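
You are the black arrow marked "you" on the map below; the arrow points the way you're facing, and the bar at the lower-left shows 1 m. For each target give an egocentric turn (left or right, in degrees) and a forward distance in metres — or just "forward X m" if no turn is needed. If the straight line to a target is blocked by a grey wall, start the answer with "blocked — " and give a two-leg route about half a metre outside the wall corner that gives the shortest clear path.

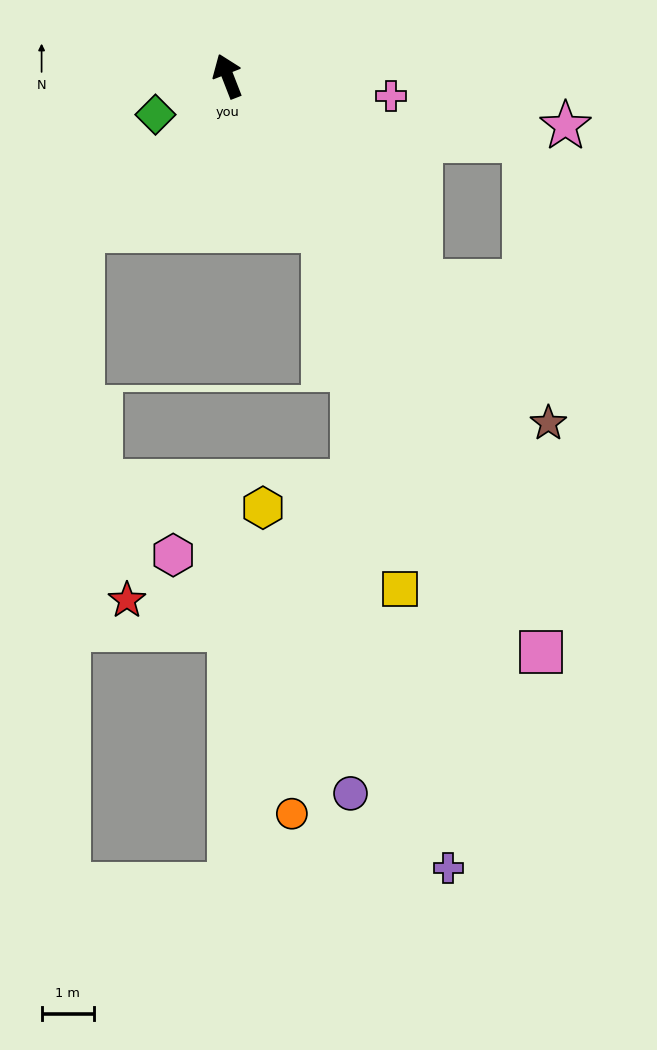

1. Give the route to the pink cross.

turn right 118°, forward 3.2 m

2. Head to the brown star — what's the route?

turn right 159°, forward 9.1 m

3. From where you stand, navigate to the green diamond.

turn left 97°, forward 1.6 m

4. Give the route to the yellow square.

blocked — turn right 169°, forward 3.5 m, then turn right 20°, forward 7.0 m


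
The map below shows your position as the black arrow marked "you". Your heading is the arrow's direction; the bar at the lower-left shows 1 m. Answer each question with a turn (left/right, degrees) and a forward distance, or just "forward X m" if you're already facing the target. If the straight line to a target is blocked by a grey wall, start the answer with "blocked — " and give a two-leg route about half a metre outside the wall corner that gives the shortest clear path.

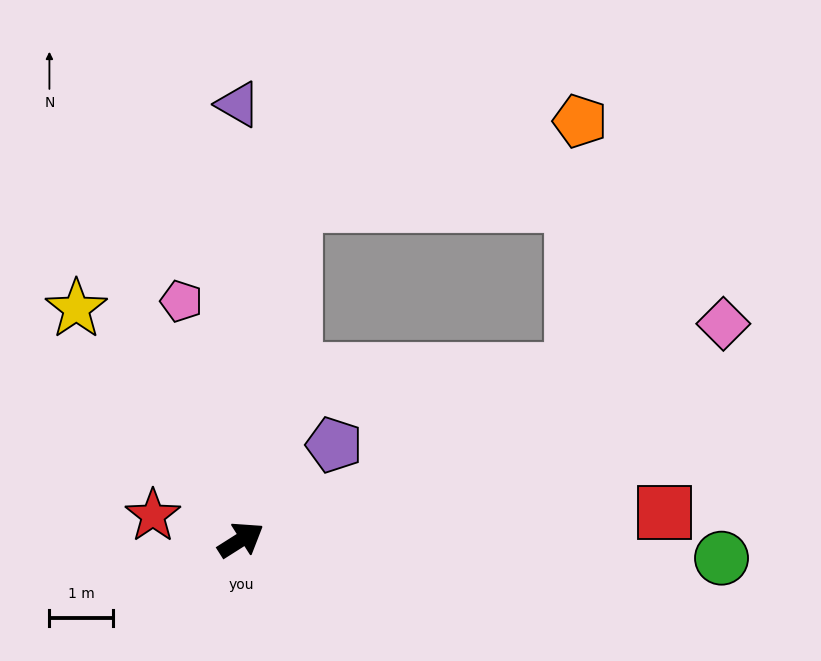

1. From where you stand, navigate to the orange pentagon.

blocked — turn right 5°, forward 5.8 m, then turn left 61°, forward 3.9 m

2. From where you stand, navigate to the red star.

turn left 132°, forward 1.4 m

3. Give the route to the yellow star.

turn left 93°, forward 4.4 m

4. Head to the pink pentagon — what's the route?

turn left 72°, forward 3.8 m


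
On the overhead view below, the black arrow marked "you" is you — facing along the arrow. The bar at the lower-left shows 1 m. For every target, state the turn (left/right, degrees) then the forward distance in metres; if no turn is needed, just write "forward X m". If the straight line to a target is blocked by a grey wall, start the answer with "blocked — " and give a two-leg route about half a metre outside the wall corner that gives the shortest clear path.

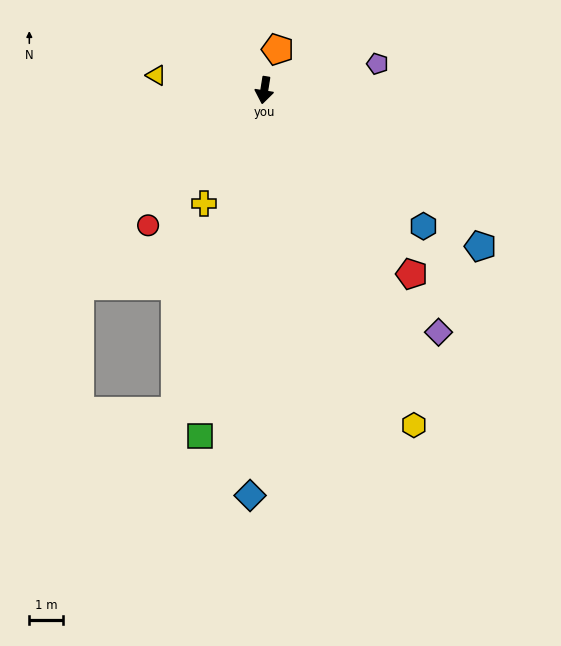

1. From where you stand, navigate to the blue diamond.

turn left 7°, forward 12.1 m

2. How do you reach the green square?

forward 10.5 m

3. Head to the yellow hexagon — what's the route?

turn left 33°, forward 11.0 m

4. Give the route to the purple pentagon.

turn left 112°, forward 3.5 m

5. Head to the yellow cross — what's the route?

turn right 19°, forward 3.8 m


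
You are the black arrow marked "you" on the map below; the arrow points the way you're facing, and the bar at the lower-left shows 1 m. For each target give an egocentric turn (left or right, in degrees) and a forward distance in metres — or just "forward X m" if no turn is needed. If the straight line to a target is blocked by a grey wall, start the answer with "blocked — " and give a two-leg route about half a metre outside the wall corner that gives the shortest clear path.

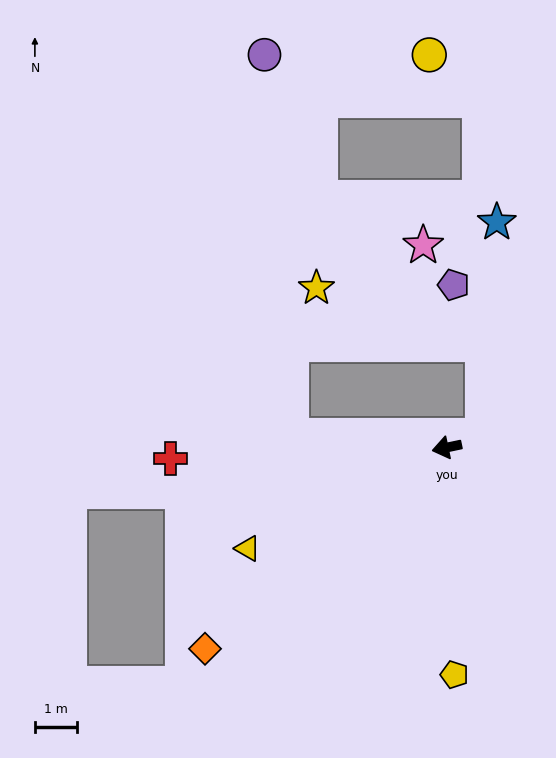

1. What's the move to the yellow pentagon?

turn left 80°, forward 5.5 m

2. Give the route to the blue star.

blocked — turn right 174°, forward 0.9 m, then turn left 68°, forward 5.1 m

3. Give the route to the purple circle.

blocked — turn right 16°, forward 3.7 m, then turn right 82°, forward 9.2 m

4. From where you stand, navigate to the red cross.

turn right 10°, forward 6.6 m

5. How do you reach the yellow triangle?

turn left 15°, forward 5.4 m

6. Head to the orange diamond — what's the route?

turn left 28°, forward 7.6 m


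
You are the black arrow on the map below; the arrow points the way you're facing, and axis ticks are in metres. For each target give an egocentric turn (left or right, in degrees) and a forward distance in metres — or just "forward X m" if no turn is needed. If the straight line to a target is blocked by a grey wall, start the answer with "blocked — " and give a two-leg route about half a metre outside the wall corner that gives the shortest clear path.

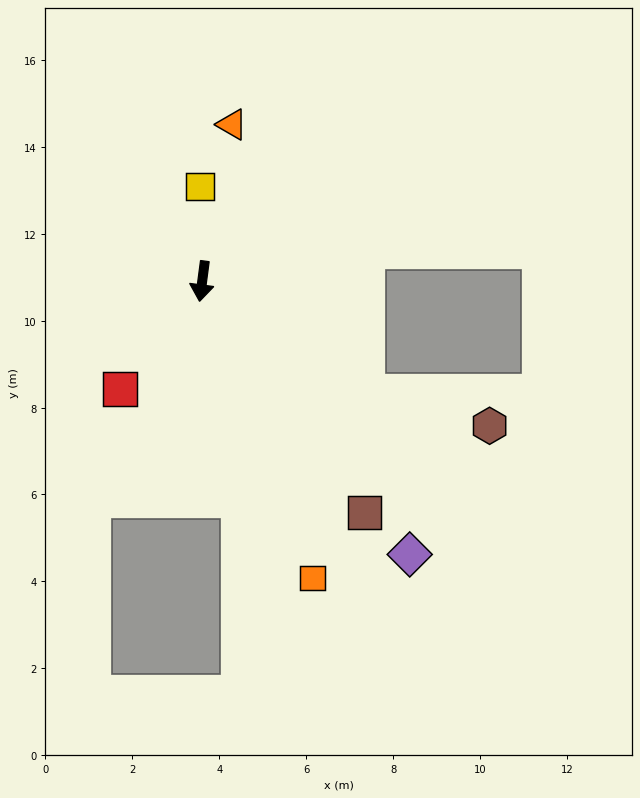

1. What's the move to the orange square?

turn left 28°, forward 7.3 m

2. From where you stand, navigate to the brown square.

turn left 43°, forward 6.5 m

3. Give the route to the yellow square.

turn right 171°, forward 2.2 m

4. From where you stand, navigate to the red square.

turn right 30°, forward 3.1 m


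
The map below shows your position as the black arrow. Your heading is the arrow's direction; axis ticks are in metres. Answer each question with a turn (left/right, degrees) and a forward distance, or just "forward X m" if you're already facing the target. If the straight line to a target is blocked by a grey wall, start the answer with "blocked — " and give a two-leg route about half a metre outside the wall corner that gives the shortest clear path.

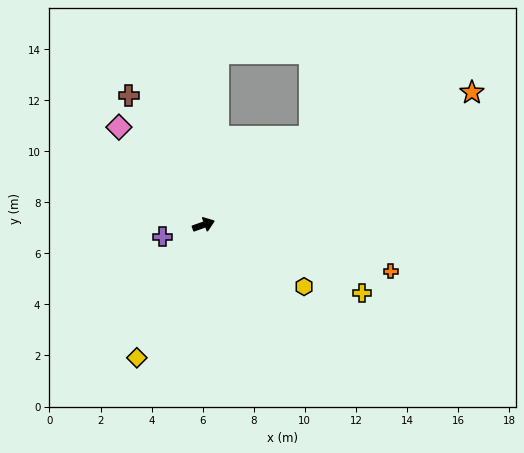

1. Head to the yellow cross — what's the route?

turn right 43°, forward 6.8 m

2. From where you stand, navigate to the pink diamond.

turn left 111°, forward 5.1 m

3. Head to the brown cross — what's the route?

turn left 100°, forward 5.9 m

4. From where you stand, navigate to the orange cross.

turn right 34°, forward 7.6 m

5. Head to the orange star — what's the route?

turn left 7°, forward 11.7 m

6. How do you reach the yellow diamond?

turn right 136°, forward 5.8 m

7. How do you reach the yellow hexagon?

turn right 51°, forward 4.6 m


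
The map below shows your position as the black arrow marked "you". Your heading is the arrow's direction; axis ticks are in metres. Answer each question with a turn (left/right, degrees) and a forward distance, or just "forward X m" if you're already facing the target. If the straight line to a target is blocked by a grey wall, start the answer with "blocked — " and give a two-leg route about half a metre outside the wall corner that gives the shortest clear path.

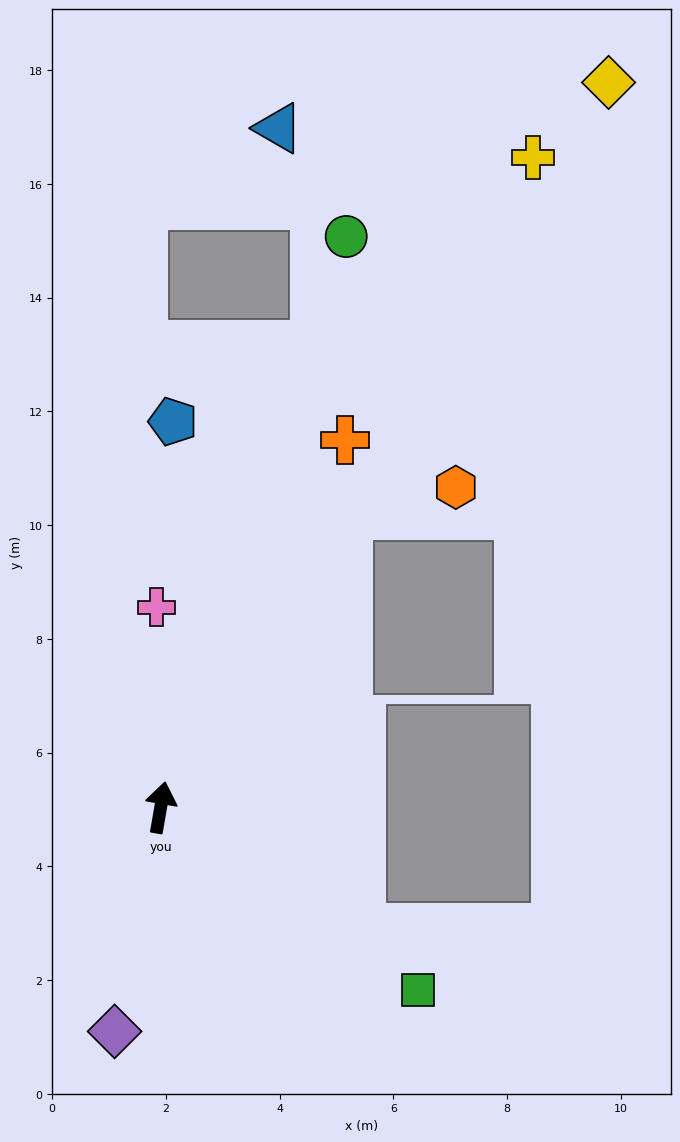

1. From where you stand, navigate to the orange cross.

turn right 17°, forward 7.2 m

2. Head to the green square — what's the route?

turn right 115°, forward 5.5 m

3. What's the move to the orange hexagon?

blocked — turn right 23°, forward 6.1 m, then turn right 43°, forward 1.9 m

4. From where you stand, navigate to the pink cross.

turn left 11°, forward 3.5 m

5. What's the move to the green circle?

turn right 8°, forward 10.6 m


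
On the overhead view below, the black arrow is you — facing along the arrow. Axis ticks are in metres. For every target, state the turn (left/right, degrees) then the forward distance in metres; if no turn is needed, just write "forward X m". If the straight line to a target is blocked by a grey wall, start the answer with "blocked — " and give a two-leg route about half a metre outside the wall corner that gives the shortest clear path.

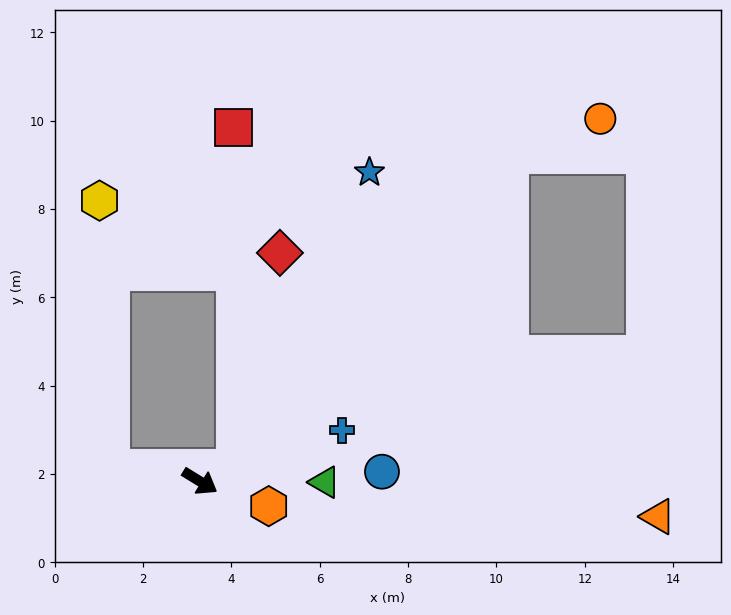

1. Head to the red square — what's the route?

blocked — turn left 52°, forward 0.8 m, then turn left 70°, forward 7.7 m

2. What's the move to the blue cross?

turn left 51°, forward 3.4 m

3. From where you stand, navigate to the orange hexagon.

turn left 12°, forward 1.7 m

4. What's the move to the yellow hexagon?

blocked — turn right 157°, forward 2.0 m, then turn right 79°, forward 6.1 m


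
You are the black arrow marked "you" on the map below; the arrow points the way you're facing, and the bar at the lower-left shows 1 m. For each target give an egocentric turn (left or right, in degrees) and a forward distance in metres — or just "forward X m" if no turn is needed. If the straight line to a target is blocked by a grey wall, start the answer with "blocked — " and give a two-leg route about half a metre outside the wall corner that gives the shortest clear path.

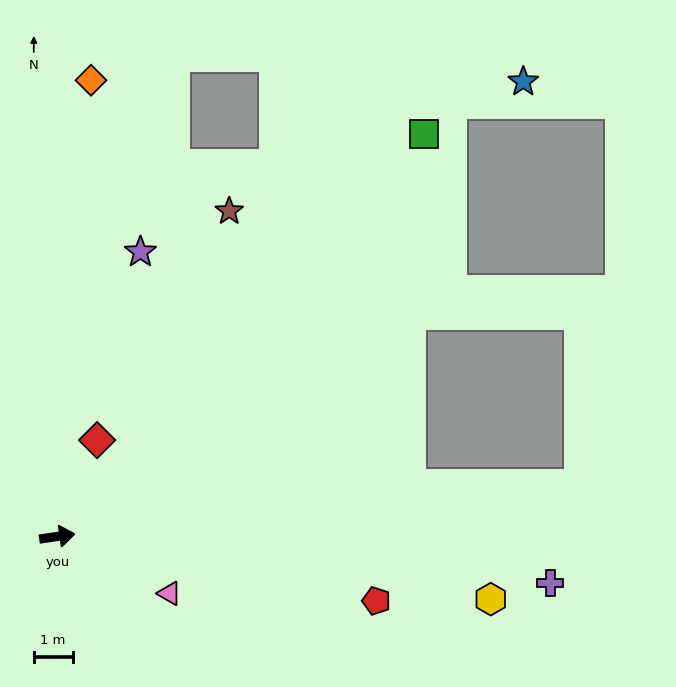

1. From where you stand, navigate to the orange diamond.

turn left 78°, forward 11.8 m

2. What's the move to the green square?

turn left 40°, forward 14.0 m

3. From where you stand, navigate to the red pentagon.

turn right 20°, forward 8.4 m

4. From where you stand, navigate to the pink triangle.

turn right 35°, forward 3.2 m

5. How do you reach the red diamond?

turn left 59°, forward 2.7 m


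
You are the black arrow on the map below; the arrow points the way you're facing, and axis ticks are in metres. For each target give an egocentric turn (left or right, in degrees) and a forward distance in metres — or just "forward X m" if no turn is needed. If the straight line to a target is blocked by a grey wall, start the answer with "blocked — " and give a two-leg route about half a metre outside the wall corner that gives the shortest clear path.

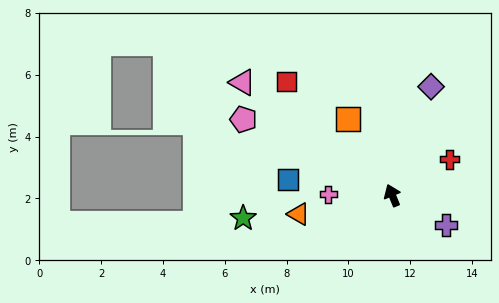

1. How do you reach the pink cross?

turn left 67°, forward 2.1 m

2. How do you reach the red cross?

turn right 80°, forward 2.2 m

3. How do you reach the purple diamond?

turn right 42°, forward 3.7 m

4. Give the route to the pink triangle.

turn left 31°, forward 6.1 m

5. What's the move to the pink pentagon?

turn left 41°, forward 5.4 m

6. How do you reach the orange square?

turn left 8°, forward 2.8 m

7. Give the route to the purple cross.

turn right 141°, forward 2.0 m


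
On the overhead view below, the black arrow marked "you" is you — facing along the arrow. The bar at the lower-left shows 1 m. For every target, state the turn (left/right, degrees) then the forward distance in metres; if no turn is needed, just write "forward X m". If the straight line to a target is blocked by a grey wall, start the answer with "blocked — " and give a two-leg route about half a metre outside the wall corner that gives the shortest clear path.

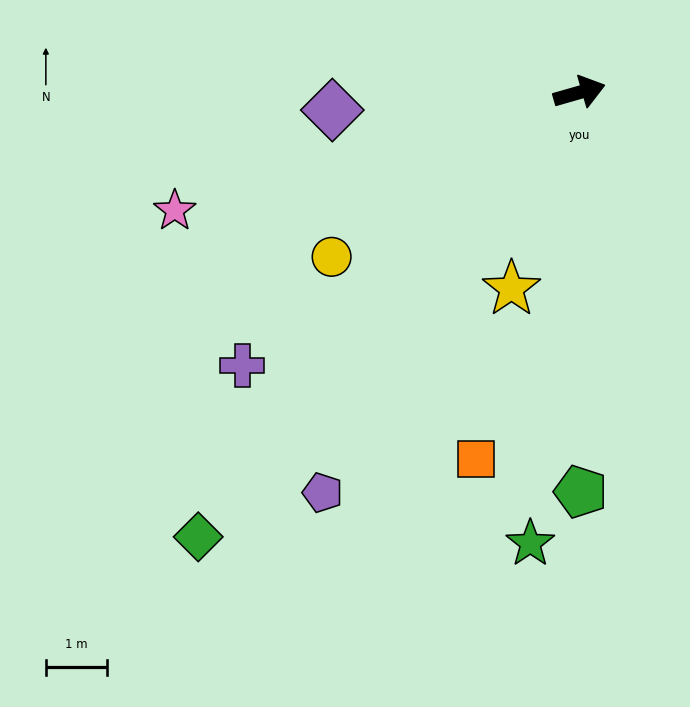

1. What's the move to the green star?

turn right 112°, forward 7.4 m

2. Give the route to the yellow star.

turn right 125°, forward 3.4 m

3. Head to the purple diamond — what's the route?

turn left 168°, forward 4.1 m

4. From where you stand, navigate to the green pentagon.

turn right 106°, forward 6.5 m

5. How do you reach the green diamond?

turn right 147°, forward 9.6 m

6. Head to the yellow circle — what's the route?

turn right 162°, forward 4.9 m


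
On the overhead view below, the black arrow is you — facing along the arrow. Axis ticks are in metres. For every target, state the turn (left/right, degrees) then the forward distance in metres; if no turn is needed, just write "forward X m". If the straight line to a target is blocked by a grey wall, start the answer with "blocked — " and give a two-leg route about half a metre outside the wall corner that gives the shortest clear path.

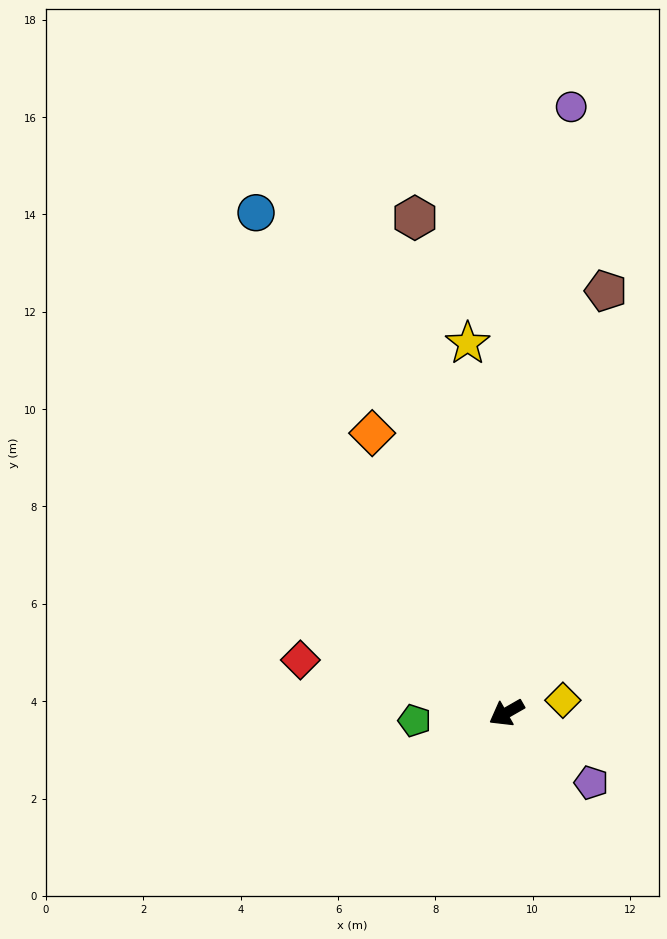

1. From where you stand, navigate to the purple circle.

turn right 126°, forward 12.5 m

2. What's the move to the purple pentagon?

turn left 111°, forward 2.3 m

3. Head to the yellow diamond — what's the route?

turn left 163°, forward 1.2 m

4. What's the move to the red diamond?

turn right 44°, forward 4.4 m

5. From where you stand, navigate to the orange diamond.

turn right 94°, forward 6.4 m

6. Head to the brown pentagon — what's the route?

turn right 133°, forward 8.9 m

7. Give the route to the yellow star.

turn right 114°, forward 7.6 m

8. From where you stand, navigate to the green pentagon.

turn right 25°, forward 1.9 m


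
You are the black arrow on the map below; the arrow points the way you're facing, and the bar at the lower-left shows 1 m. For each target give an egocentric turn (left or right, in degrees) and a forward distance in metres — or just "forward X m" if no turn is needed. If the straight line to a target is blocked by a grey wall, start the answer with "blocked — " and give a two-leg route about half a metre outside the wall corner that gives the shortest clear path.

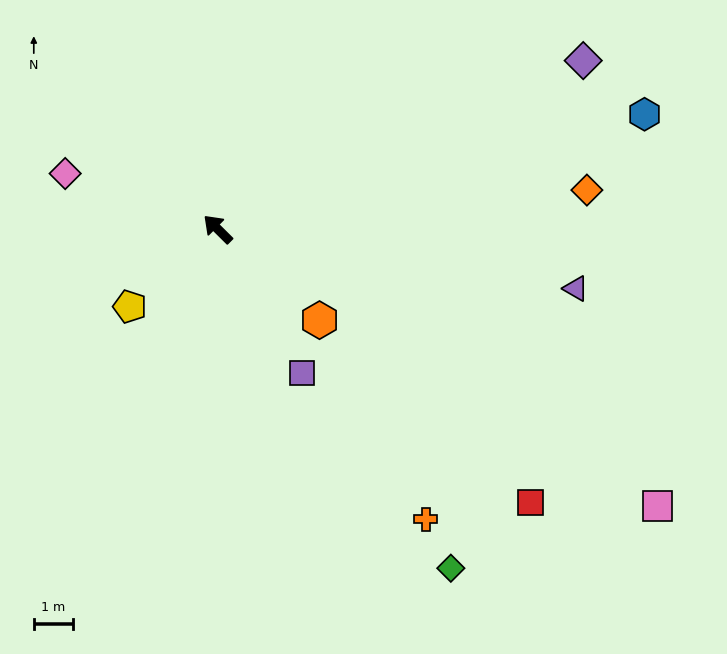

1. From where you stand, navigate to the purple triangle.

turn right 145°, forward 9.2 m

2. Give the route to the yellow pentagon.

turn left 86°, forward 3.0 m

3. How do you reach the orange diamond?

turn right 129°, forward 9.4 m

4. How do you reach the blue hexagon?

turn right 120°, forward 11.2 m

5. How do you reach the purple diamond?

turn right 110°, forward 10.2 m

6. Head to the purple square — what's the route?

turn left 165°, forward 4.2 m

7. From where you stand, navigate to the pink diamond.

turn left 25°, forward 4.1 m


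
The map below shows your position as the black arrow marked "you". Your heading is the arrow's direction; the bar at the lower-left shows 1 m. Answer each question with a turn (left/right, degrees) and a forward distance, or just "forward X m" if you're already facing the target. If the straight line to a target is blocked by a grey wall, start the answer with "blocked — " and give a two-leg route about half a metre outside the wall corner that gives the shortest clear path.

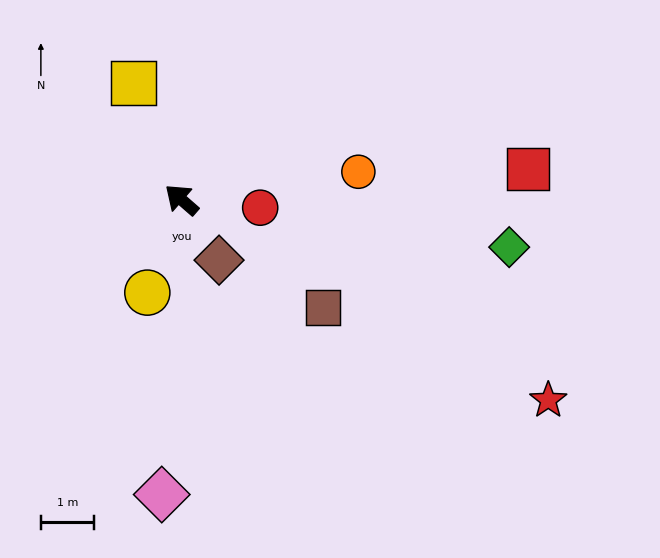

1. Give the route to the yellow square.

turn right 27°, forward 2.4 m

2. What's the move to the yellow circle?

turn left 111°, forward 1.9 m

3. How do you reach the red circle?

turn right 145°, forward 1.5 m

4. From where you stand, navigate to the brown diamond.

turn left 163°, forward 1.3 m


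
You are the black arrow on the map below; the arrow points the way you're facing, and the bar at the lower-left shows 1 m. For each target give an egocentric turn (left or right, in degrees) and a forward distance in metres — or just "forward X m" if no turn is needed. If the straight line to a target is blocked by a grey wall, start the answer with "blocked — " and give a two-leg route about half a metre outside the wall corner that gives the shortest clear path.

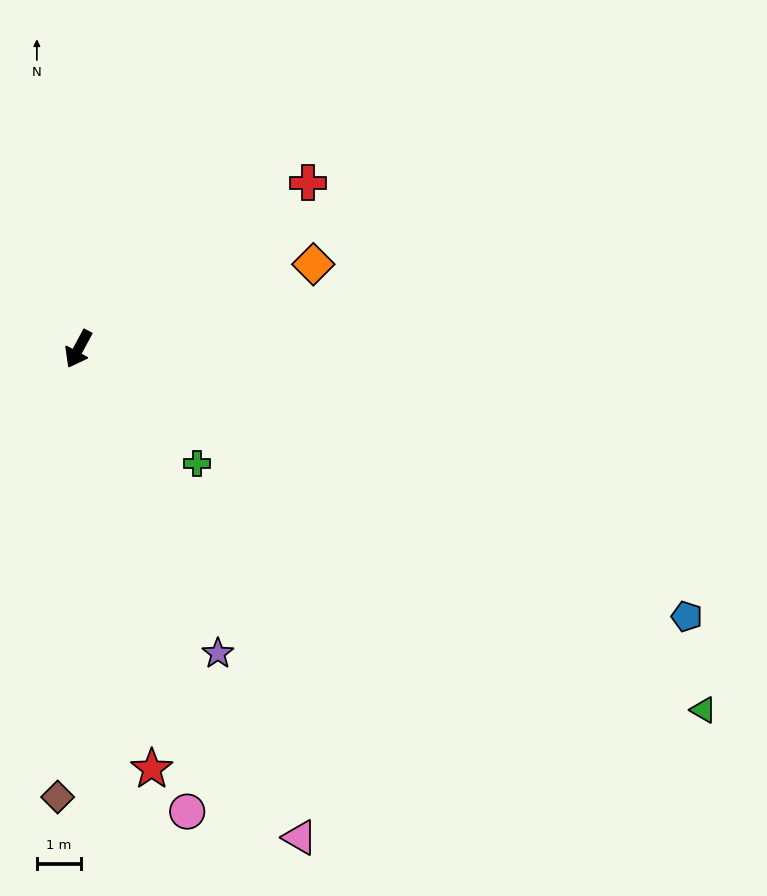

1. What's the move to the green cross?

turn left 74°, forward 3.7 m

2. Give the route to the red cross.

turn left 154°, forward 6.4 m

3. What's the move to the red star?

turn left 38°, forward 9.7 m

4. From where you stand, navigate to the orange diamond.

turn left 138°, forward 5.7 m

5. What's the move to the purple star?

turn left 53°, forward 7.6 m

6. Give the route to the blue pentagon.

turn left 95°, forward 15.1 m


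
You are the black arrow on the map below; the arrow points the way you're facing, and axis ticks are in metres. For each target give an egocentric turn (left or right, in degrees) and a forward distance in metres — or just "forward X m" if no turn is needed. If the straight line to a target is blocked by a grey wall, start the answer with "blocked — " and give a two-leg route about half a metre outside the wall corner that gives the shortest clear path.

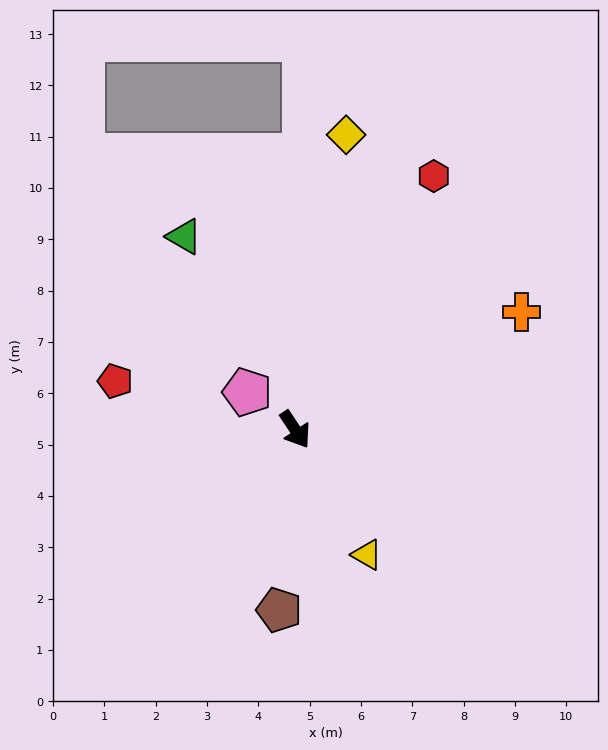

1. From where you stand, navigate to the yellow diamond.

turn left 137°, forward 5.8 m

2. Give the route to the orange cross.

turn left 84°, forward 5.0 m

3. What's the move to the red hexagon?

turn left 118°, forward 5.6 m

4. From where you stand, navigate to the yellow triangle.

turn right 4°, forward 2.8 m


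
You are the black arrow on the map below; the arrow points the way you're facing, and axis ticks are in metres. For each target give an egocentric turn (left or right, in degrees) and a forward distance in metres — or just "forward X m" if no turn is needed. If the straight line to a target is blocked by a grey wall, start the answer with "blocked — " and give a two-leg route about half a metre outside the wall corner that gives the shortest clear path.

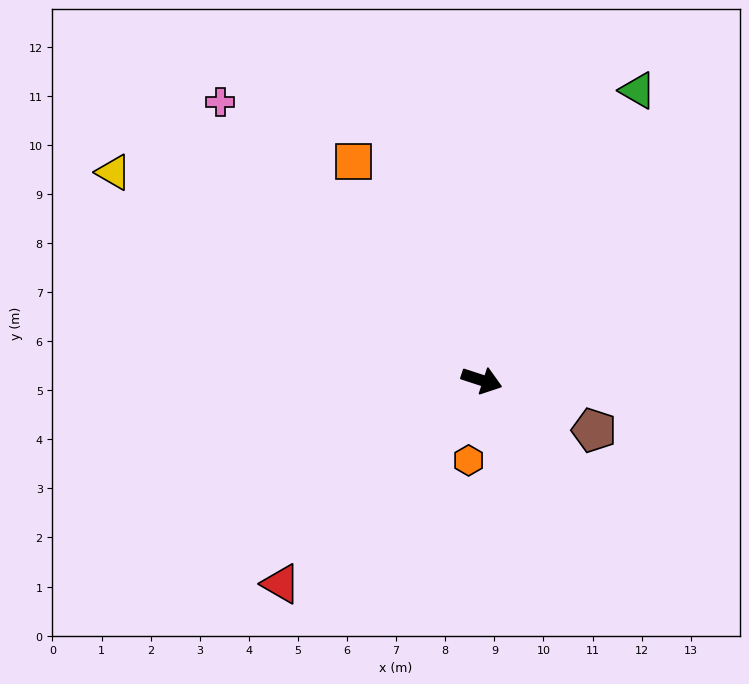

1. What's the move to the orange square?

turn left 138°, forward 5.2 m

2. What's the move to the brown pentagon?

turn right 6°, forward 2.5 m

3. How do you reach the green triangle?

turn left 80°, forward 6.7 m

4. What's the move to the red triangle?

turn right 117°, forward 5.8 m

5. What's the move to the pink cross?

turn left 151°, forward 7.8 m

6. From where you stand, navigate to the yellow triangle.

turn left 169°, forward 8.6 m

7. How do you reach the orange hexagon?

turn right 81°, forward 1.7 m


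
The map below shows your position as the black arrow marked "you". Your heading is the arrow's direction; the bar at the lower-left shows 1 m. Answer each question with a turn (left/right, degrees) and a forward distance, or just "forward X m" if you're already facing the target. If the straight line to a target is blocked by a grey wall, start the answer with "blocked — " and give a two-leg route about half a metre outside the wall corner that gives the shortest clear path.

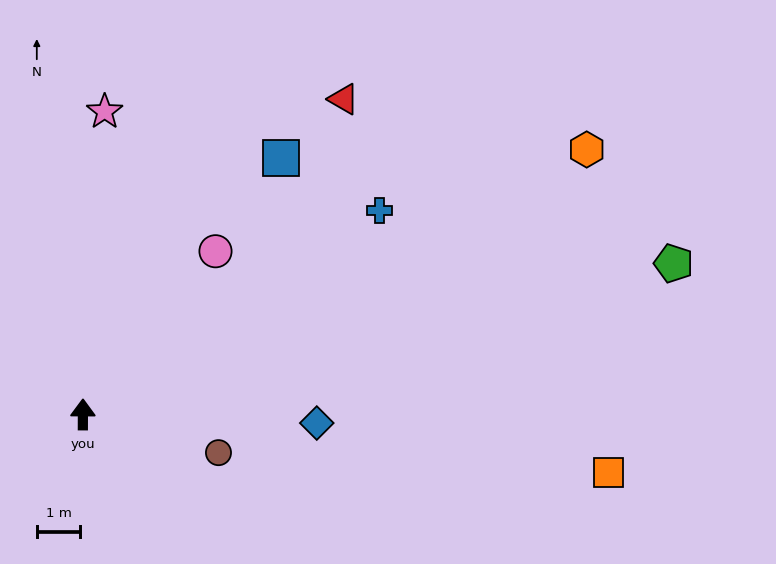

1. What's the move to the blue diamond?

turn right 92°, forward 5.4 m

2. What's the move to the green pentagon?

turn right 75°, forward 14.0 m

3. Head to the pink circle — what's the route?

turn right 39°, forward 4.8 m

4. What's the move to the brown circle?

turn right 106°, forward 3.2 m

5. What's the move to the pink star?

turn right 4°, forward 7.0 m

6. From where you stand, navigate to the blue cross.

turn right 55°, forward 8.3 m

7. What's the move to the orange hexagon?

turn right 62°, forward 13.1 m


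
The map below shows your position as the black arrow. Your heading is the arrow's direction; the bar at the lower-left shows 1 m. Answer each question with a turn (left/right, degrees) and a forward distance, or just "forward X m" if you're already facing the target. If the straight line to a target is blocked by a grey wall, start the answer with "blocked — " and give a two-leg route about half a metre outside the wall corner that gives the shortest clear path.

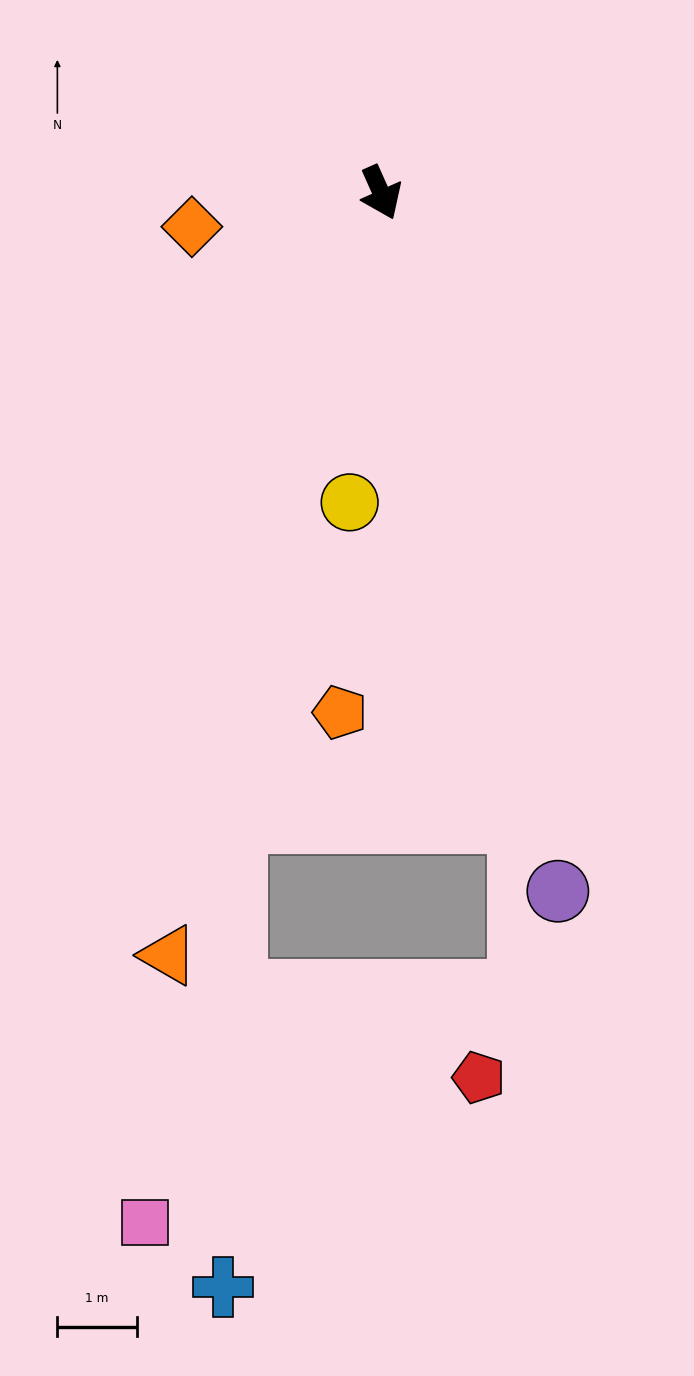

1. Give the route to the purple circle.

turn right 10°, forward 9.1 m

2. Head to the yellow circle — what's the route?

turn right 30°, forward 3.9 m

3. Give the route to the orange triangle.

turn right 40°, forward 10.0 m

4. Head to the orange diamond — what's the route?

turn right 104°, forward 2.4 m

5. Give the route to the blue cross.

blocked — turn right 37°, forward 8.1 m, then turn left 12°, forward 5.9 m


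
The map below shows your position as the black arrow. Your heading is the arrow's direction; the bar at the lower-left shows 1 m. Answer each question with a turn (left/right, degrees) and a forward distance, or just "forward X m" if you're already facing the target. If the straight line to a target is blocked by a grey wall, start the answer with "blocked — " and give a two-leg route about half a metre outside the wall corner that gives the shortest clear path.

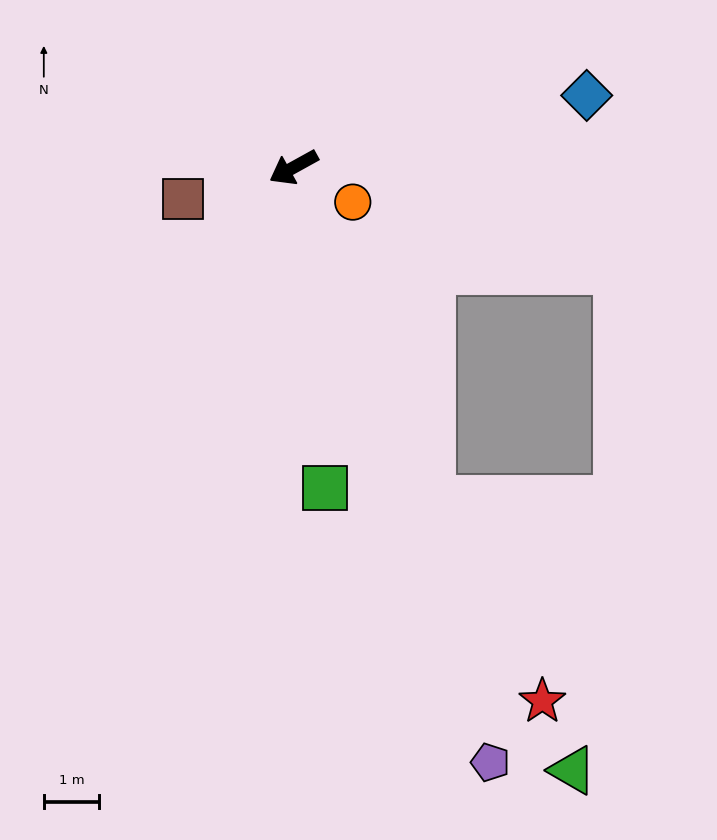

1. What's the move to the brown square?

turn right 13°, forward 2.1 m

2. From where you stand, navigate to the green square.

turn left 67°, forward 5.8 m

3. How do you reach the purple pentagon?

turn left 79°, forward 11.3 m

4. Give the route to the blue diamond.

turn left 165°, forward 5.5 m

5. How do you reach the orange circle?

turn left 121°, forward 1.2 m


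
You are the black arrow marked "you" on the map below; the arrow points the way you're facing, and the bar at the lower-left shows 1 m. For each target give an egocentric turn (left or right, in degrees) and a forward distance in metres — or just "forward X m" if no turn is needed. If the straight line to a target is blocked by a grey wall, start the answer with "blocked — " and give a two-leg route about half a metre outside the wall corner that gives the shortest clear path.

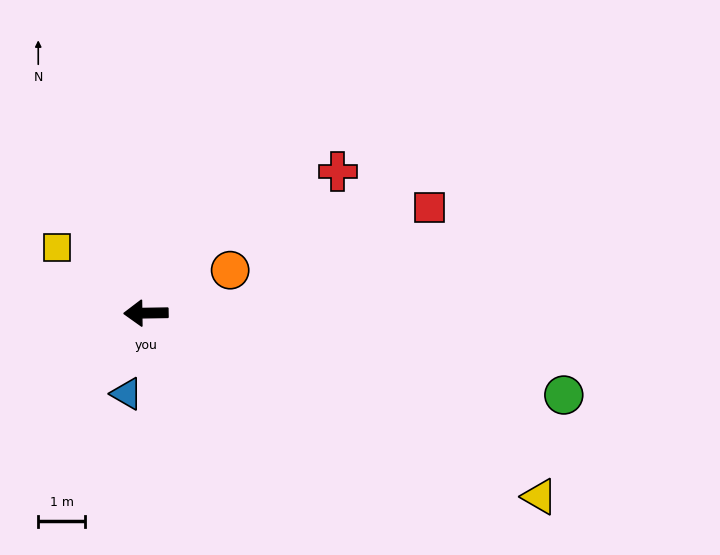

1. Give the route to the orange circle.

turn right 154°, forward 2.0 m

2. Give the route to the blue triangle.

turn left 76°, forward 1.8 m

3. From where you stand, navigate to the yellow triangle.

turn left 154°, forward 9.2 m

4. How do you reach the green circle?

turn left 168°, forward 9.0 m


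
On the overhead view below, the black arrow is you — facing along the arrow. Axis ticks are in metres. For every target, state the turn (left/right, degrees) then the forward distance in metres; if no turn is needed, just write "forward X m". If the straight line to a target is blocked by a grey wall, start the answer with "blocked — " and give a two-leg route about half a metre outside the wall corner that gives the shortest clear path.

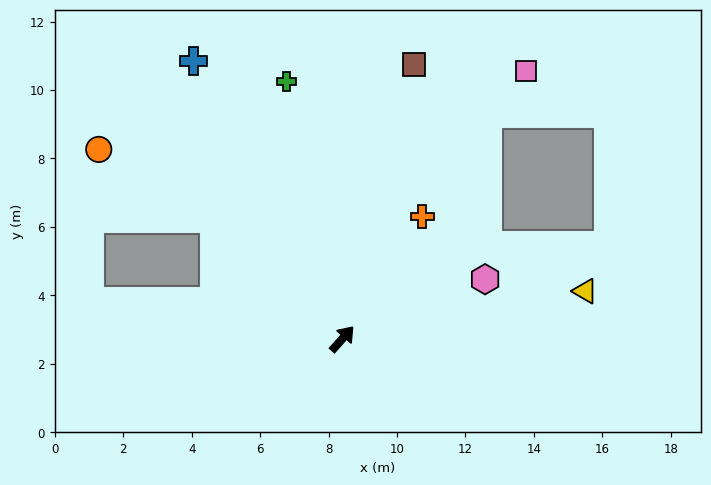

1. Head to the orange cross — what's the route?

turn left 8°, forward 4.3 m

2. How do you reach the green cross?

turn left 54°, forward 7.7 m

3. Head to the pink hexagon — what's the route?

turn right 26°, forward 4.5 m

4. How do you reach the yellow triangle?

turn right 37°, forward 7.2 m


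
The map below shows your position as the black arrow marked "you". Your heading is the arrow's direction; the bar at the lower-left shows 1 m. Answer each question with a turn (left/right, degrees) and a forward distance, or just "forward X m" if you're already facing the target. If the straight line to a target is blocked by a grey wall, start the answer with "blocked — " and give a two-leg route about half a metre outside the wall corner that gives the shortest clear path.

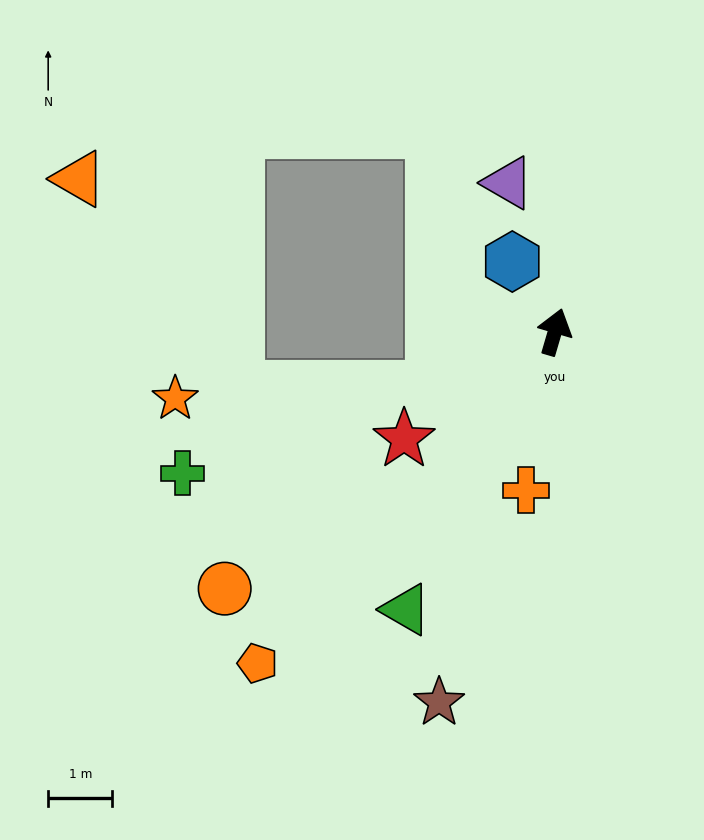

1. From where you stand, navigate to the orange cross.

turn right 174°, forward 2.5 m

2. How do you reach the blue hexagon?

turn left 48°, forward 1.3 m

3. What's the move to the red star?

turn left 142°, forward 2.9 m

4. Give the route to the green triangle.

turn left 168°, forward 4.9 m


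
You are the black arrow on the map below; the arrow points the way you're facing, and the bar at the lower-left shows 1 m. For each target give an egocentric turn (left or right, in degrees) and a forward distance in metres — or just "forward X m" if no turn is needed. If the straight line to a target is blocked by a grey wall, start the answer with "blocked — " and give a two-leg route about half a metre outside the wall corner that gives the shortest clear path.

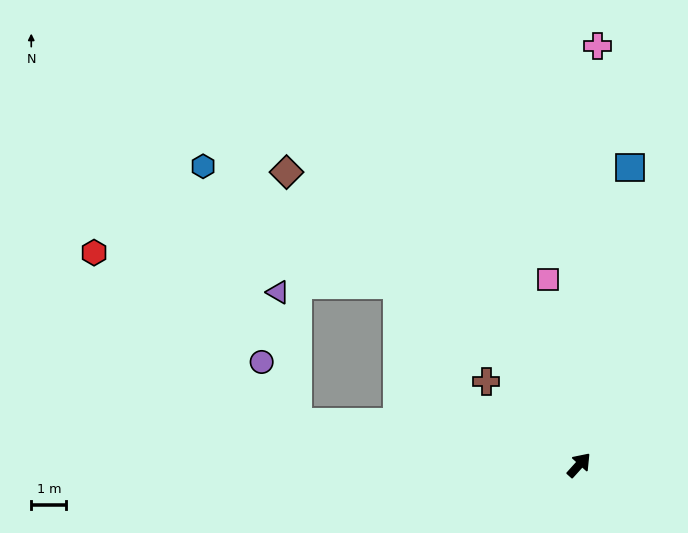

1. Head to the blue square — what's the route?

turn left 32°, forward 8.6 m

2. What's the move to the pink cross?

turn left 40°, forward 11.9 m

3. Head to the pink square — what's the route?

turn left 52°, forward 5.4 m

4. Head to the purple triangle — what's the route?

blocked — turn left 124°, forward 8.1 m, then turn right 74°, forward 3.7 m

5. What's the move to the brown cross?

turn left 90°, forward 3.5 m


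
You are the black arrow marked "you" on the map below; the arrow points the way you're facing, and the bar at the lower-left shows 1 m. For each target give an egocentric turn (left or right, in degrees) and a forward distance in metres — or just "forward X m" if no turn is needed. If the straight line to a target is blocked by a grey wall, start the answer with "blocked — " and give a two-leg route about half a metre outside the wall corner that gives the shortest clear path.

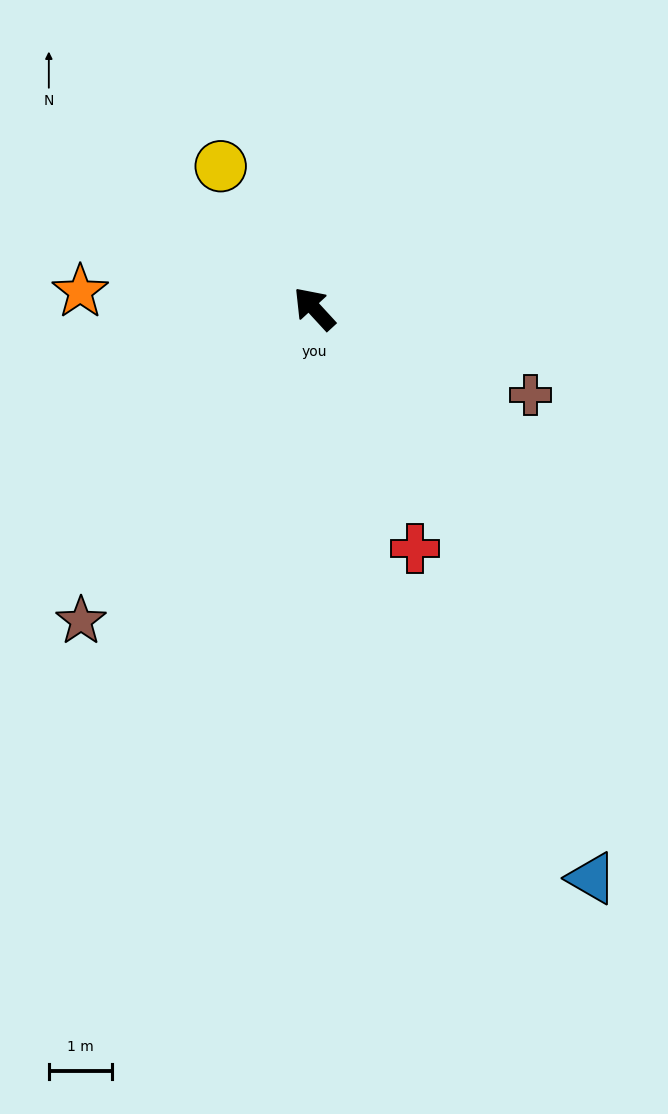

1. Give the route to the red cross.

turn left 160°, forward 4.1 m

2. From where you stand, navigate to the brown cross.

turn right 154°, forward 3.7 m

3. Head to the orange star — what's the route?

turn left 43°, forward 3.7 m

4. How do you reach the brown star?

turn left 101°, forward 6.2 m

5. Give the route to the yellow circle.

turn right 9°, forward 2.7 m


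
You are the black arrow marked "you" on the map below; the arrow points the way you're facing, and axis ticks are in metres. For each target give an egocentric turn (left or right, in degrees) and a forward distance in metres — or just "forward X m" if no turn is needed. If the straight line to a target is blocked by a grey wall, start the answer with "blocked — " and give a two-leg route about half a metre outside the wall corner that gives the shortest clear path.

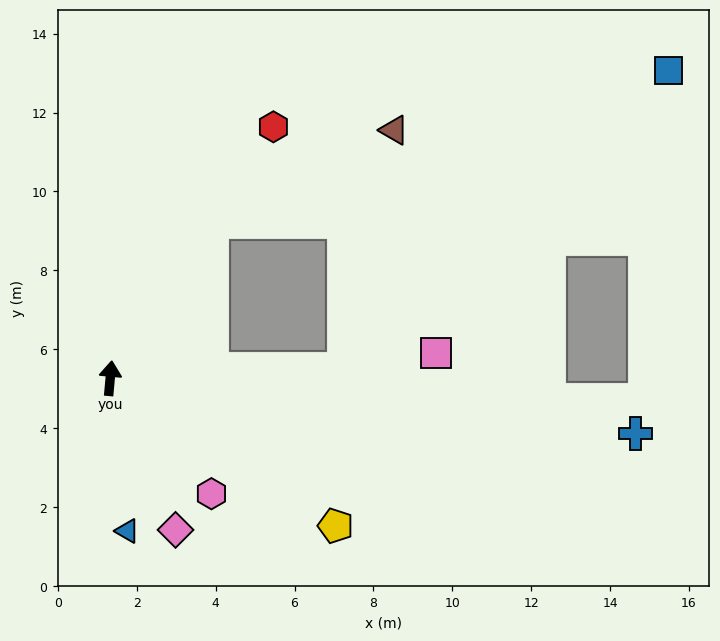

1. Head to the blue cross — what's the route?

turn right 91°, forward 13.4 m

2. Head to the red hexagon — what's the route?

turn right 28°, forward 7.6 m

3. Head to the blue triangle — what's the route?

turn right 168°, forward 3.9 m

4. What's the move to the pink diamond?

turn right 151°, forward 4.2 m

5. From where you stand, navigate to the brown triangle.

blocked — turn right 28°, forward 4.7 m, then turn right 30°, forward 5.2 m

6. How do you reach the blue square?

blocked — turn right 28°, forward 4.7 m, then turn right 38°, forward 12.2 m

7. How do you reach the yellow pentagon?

turn right 118°, forward 6.8 m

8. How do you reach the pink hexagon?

turn right 134°, forward 3.9 m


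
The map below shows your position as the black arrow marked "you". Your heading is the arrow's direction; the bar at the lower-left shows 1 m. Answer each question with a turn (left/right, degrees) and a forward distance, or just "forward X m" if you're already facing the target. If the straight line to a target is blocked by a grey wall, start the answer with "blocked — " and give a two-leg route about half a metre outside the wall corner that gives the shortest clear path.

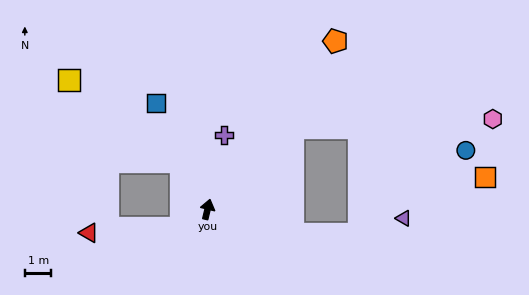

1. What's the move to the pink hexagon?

blocked — turn right 33°, forward 4.4 m, then turn right 41°, forward 7.5 m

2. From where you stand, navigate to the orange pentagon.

turn right 24°, forward 7.9 m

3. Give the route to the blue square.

turn left 40°, forward 4.4 m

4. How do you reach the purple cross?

forward 2.8 m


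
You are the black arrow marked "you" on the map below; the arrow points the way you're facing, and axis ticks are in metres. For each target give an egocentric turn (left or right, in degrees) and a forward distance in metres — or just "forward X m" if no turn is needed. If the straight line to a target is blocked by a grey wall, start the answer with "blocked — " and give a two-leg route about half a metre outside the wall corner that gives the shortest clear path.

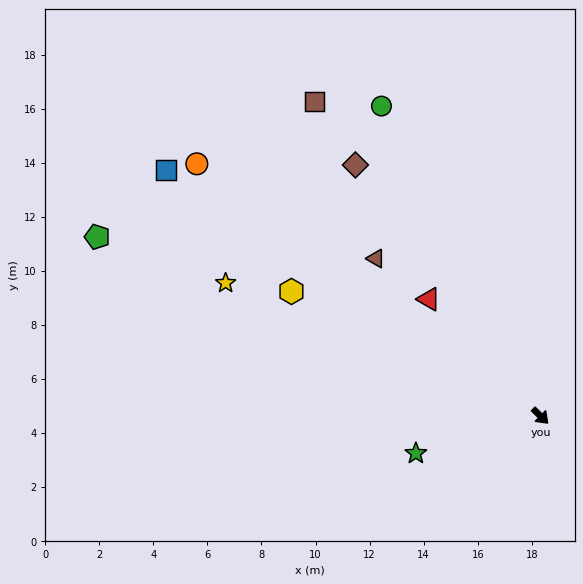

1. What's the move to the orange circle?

turn right 172°, forward 15.8 m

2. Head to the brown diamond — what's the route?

turn left 171°, forward 11.5 m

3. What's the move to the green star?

turn right 119°, forward 4.8 m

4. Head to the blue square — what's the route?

turn right 169°, forward 16.6 m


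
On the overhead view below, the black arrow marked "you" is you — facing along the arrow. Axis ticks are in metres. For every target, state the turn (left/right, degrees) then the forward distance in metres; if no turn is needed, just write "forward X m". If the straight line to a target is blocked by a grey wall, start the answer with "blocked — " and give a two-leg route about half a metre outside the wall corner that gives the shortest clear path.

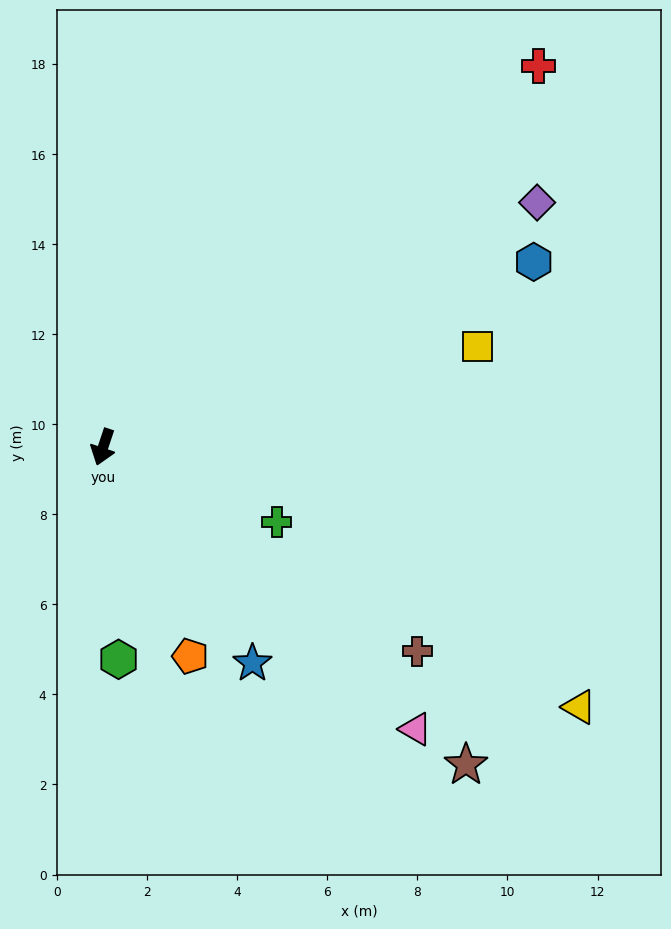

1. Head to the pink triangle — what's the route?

turn left 66°, forward 9.3 m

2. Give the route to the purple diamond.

turn left 138°, forward 11.1 m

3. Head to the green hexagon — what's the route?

turn left 23°, forward 4.7 m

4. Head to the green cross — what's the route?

turn left 85°, forward 4.2 m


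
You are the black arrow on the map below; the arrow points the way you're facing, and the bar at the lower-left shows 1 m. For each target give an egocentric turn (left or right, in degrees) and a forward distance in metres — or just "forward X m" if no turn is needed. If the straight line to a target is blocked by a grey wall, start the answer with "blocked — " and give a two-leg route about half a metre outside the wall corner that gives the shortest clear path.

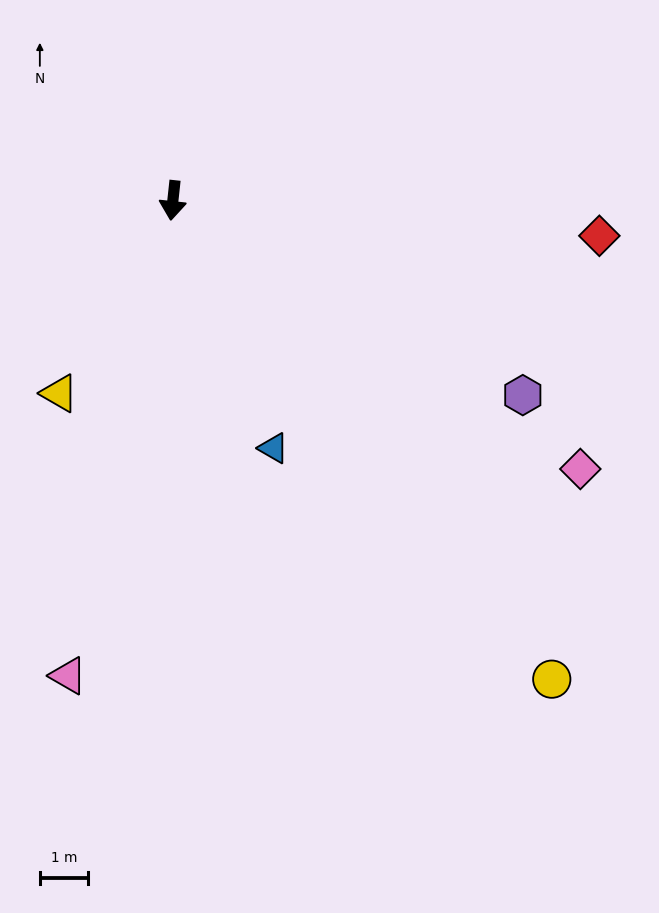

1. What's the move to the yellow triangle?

turn right 24°, forward 4.6 m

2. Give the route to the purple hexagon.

turn left 67°, forward 8.3 m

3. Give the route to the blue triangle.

turn left 28°, forward 5.5 m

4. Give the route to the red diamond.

turn left 91°, forward 8.9 m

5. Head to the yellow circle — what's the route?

turn left 44°, forward 12.7 m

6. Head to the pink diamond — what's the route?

turn left 63°, forward 10.1 m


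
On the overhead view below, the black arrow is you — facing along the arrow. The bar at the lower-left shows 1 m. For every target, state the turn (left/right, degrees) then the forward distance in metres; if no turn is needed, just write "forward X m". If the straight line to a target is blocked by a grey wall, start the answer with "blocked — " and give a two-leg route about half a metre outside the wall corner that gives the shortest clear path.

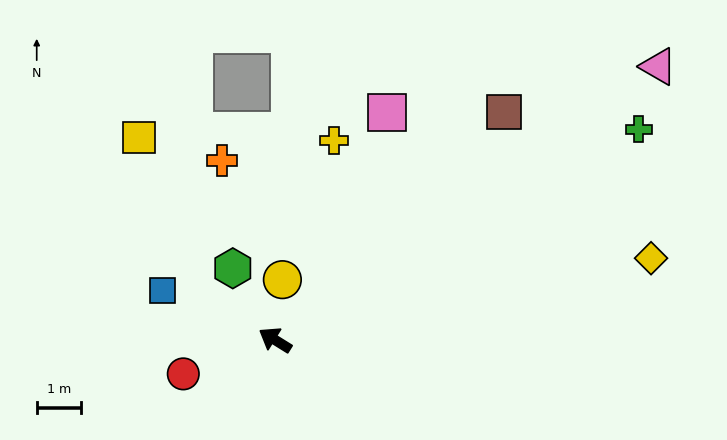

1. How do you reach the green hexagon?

turn right 28°, forward 1.9 m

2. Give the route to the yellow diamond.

turn right 136°, forward 8.7 m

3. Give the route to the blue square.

turn left 8°, forward 2.8 m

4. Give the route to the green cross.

turn right 118°, forward 9.5 m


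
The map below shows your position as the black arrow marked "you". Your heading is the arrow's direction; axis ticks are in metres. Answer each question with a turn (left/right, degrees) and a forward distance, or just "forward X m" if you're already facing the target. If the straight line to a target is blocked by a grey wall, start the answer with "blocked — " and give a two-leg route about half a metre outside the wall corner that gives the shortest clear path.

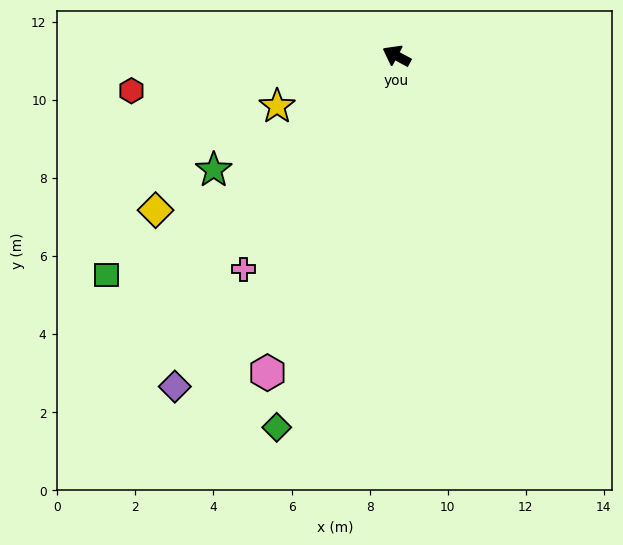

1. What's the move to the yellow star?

turn left 51°, forward 3.3 m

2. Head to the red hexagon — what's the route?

turn left 36°, forward 6.8 m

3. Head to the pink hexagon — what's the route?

turn left 96°, forward 8.8 m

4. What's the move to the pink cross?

turn left 83°, forward 6.7 m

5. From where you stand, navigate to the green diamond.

turn left 100°, forward 10.0 m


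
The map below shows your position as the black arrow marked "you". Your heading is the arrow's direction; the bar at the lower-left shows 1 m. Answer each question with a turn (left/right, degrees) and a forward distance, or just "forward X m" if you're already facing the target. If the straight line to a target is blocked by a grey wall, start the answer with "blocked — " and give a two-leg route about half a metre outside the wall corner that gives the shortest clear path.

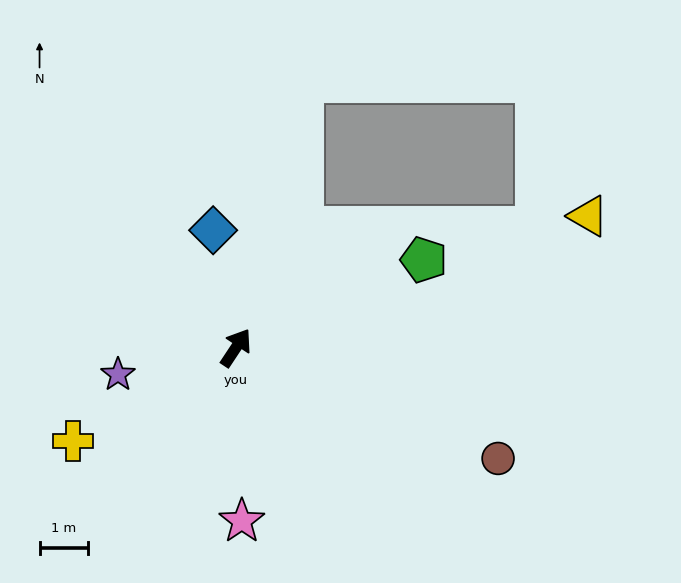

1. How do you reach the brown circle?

turn right 79°, forward 5.8 m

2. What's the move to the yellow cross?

turn left 153°, forward 3.9 m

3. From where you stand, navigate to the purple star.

turn left 136°, forward 2.5 m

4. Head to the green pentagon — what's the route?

turn right 31°, forward 4.3 m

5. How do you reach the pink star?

turn right 145°, forward 3.6 m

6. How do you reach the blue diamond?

turn left 45°, forward 2.5 m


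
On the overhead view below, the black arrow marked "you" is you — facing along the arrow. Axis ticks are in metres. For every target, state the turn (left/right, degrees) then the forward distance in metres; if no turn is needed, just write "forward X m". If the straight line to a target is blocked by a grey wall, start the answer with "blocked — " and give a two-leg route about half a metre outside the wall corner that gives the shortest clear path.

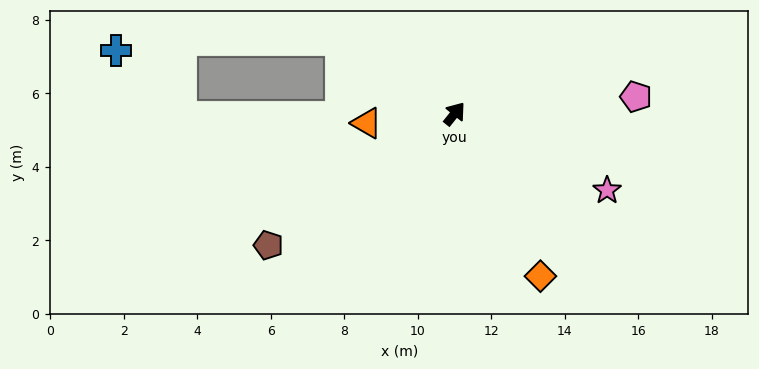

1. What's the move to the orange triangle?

turn left 135°, forward 2.4 m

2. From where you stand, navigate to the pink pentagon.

turn right 46°, forward 5.0 m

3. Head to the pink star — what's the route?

turn right 78°, forward 4.6 m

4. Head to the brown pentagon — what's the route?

turn left 164°, forward 6.2 m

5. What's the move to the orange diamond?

turn right 113°, forward 5.0 m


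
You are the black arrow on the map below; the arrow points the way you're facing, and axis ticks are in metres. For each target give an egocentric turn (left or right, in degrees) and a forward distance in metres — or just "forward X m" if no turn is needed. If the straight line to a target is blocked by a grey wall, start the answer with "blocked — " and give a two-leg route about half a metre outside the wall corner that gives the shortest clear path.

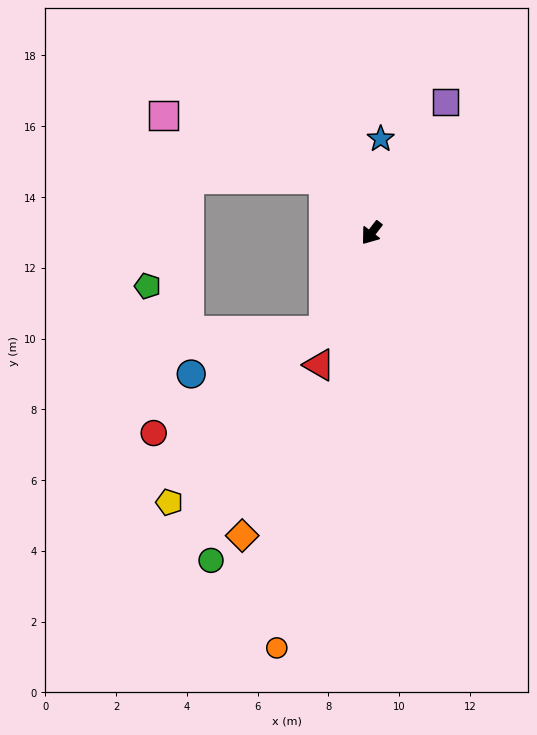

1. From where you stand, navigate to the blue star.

turn right 148°, forward 2.7 m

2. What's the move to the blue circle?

blocked — turn left 12°, forward 3.1 m, then turn right 46°, forward 3.9 m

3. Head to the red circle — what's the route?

blocked — turn left 12°, forward 3.1 m, then turn right 33°, forward 5.6 m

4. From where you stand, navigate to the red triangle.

turn left 16°, forward 4.0 m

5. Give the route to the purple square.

turn right 172°, forward 4.2 m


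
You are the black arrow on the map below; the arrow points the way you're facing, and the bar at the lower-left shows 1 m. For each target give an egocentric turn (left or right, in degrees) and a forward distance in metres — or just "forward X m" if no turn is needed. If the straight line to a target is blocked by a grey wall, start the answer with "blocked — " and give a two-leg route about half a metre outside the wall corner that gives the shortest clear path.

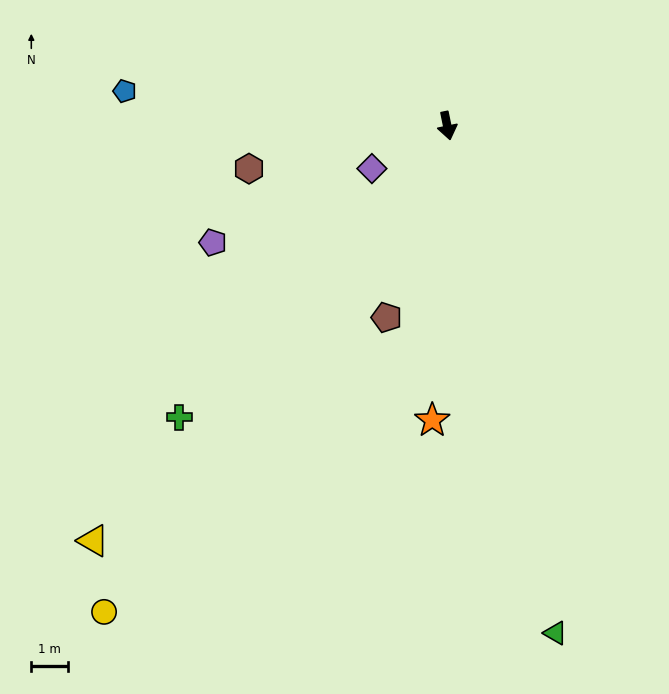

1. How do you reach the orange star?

turn right 14°, forward 8.1 m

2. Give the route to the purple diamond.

turn right 72°, forward 2.4 m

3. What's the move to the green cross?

turn right 54°, forward 10.9 m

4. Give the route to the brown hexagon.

turn right 89°, forward 5.6 m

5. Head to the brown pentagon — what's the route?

turn right 29°, forward 5.5 m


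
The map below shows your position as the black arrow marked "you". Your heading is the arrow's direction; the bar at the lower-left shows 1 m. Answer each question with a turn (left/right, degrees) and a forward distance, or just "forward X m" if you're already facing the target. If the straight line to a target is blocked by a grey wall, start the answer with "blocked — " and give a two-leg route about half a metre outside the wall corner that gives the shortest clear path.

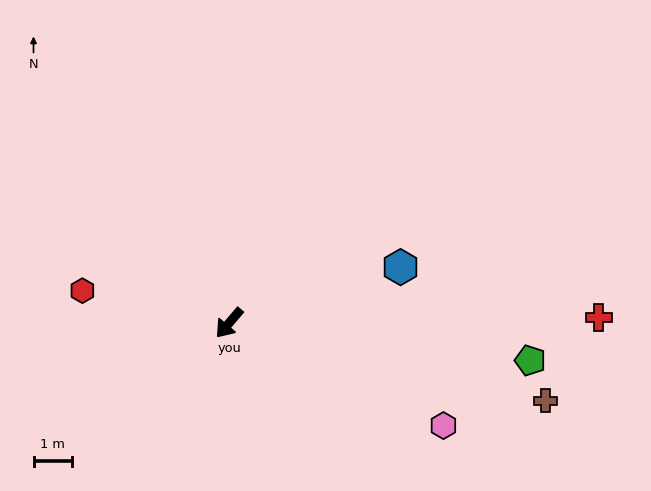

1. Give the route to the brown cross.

turn left 117°, forward 8.4 m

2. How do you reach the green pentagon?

turn left 123°, forward 7.9 m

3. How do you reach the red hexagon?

turn right 62°, forward 3.9 m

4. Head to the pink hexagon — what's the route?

turn left 105°, forward 6.1 m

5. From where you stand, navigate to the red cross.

turn left 131°, forward 9.6 m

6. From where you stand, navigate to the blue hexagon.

turn left 148°, forward 4.7 m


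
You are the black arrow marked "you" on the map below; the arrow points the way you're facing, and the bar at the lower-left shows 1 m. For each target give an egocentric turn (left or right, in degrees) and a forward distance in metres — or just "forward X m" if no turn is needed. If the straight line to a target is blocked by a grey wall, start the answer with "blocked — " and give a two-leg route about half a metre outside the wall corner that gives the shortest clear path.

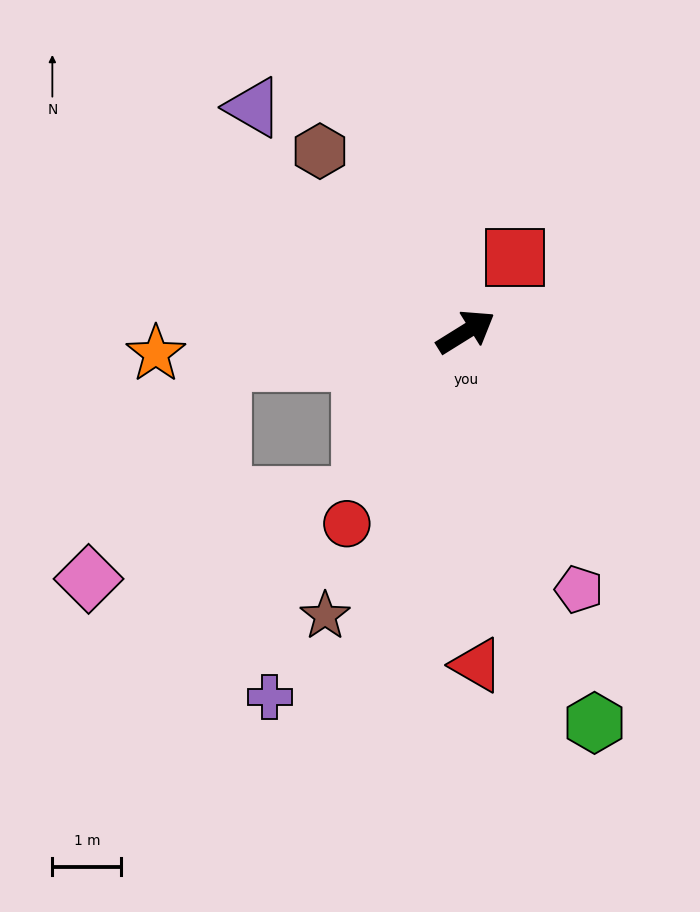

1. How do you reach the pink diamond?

blocked — turn left 155°, forward 3.6 m, then turn left 52°, forward 3.7 m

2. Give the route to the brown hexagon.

turn left 97°, forward 3.4 m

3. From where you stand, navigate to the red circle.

turn right 154°, forward 3.3 m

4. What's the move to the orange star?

turn left 152°, forward 4.5 m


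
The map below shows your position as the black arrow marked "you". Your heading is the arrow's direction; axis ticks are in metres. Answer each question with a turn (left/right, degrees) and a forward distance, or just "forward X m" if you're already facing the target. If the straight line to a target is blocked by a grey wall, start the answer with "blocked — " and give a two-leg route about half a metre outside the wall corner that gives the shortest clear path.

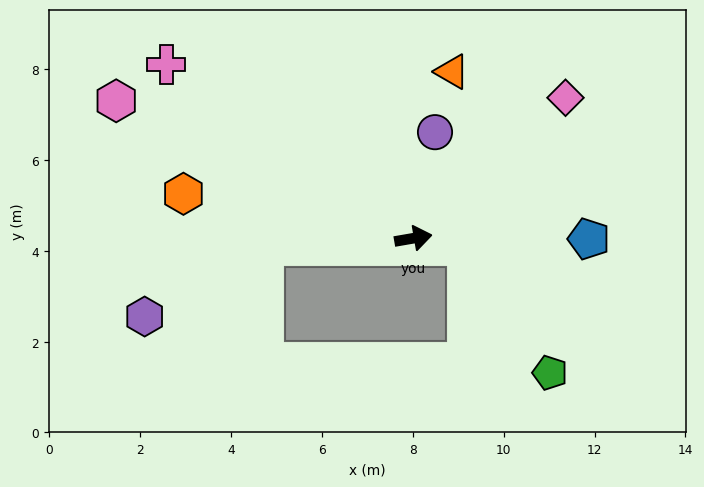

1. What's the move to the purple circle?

turn left 69°, forward 2.4 m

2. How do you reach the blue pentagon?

turn right 10°, forward 3.9 m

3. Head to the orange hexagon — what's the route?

turn left 159°, forward 5.2 m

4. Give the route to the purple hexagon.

blocked — turn left 173°, forward 3.3 m, then turn left 27°, forward 3.0 m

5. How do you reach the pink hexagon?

turn left 145°, forward 7.2 m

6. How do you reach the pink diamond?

turn left 33°, forward 4.6 m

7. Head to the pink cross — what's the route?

turn left 135°, forward 6.6 m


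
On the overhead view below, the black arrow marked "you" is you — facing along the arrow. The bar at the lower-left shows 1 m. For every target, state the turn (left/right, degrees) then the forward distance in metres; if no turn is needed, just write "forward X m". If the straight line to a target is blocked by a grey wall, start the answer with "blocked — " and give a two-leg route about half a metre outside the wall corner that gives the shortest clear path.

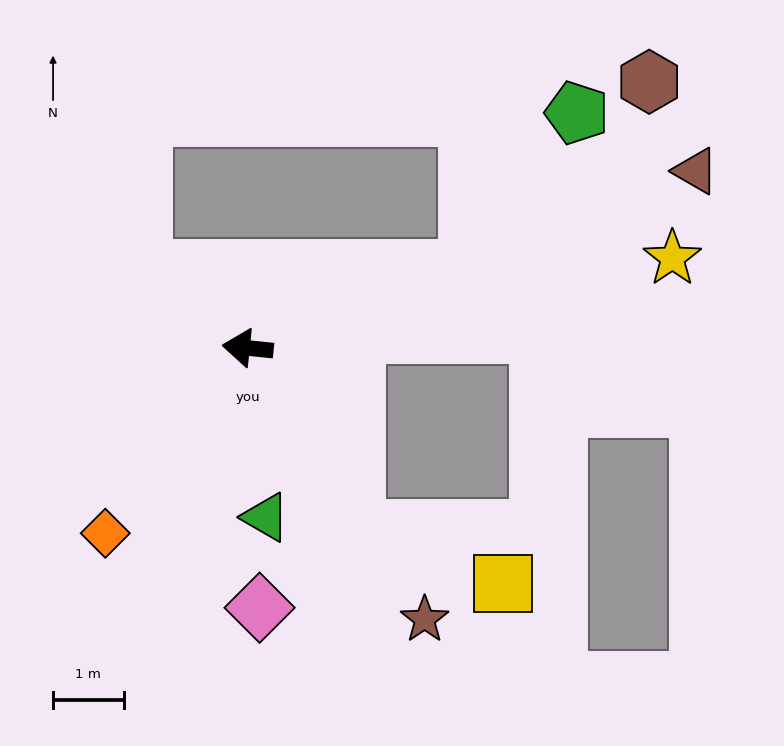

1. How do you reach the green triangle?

turn left 102°, forward 2.4 m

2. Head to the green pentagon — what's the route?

blocked — turn right 155°, forward 3.3 m, then turn left 36°, forward 2.7 m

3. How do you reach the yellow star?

turn right 162°, forward 6.2 m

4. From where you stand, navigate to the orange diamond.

turn left 58°, forward 3.3 m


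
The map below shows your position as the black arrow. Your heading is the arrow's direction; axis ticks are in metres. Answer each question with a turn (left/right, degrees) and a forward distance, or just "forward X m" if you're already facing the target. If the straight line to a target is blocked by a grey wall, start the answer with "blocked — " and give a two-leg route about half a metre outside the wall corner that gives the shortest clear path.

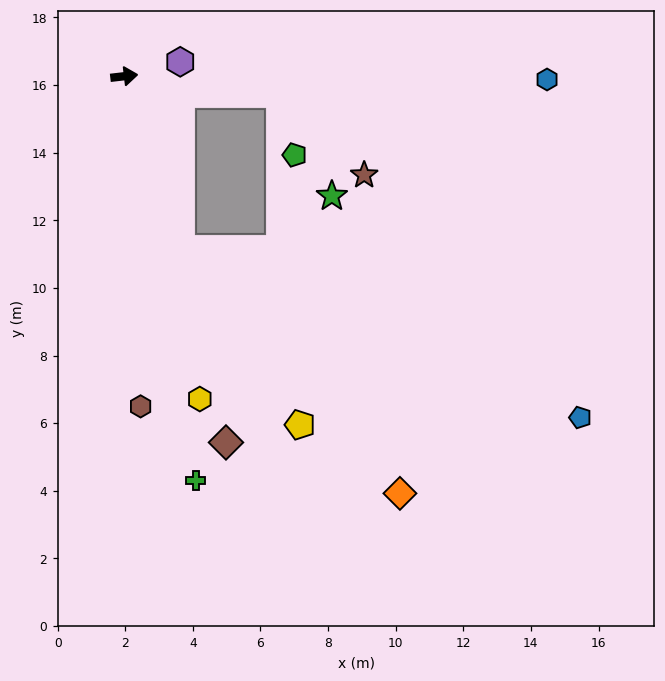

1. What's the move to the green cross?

turn right 87°, forward 12.1 m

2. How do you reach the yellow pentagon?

blocked — turn right 79°, forward 5.4 m, then turn left 17°, forward 6.3 m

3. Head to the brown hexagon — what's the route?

turn right 94°, forward 9.8 m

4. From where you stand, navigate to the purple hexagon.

turn left 8°, forward 1.7 m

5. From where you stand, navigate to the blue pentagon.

blocked — turn right 79°, forward 5.4 m, then turn left 50°, forward 12.8 m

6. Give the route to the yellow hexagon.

turn right 83°, forward 9.8 m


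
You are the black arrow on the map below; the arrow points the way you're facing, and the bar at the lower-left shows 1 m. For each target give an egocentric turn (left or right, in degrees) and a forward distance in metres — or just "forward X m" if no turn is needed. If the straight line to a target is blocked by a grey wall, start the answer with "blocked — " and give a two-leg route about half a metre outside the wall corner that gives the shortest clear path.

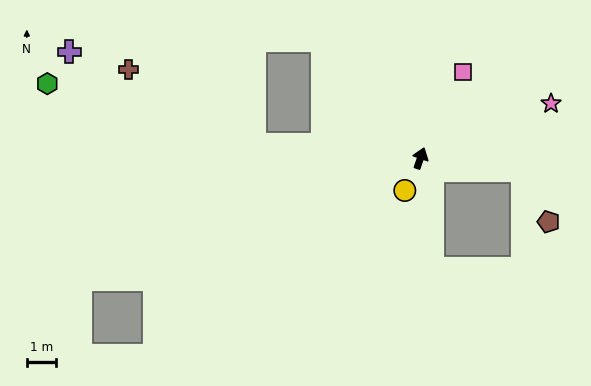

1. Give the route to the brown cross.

blocked — turn left 105°, forward 5.8 m, then turn right 27°, forward 5.1 m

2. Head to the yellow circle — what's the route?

turn left 173°, forward 1.2 m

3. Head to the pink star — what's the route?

turn right 48°, forward 4.9 m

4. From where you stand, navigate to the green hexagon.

blocked — turn left 105°, forward 5.8 m, then turn right 12°, forward 7.5 m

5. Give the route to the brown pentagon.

blocked — turn right 77°, forward 3.6 m, then turn right 57°, forward 2.0 m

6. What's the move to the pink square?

turn right 7°, forward 3.3 m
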